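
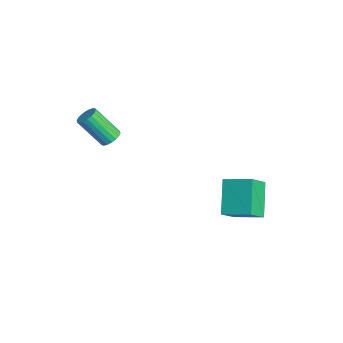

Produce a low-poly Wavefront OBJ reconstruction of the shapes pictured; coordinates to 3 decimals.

v -2.014 -0.681 0.032
v -1.53 -0.792 0.186
v -2.141 -1.669 1.482
v -2.626 -1.559 1.328
v -1.576 -0.594 0.298
v -2.187 -1.472 1.594
v -1.709 -0.414 0.357
v -2.32 -1.292 1.653
v -1.902 -0.287 0.352
v -2.513 -1.164 1.648
v -2.118 -0.238 0.284
v -2.729 -1.115 1.579
v -2.313 -0.277 0.165
v -2.924 -1.154 1.461
v -2.449 -0.396 0.021
v -3.06 -1.273 1.317
v -2.499 -0.571 -0.122
v -3.11 -1.448 1.174
v -2.453 -0.768 -0.234
v -3.064 -1.646 1.062
v -2.32 -0.948 -0.293
v -2.931 -1.826 1.003
v -2.127 -1.076 -0.288
v -2.738 -1.953 1.008
v -1.911 -1.125 -0.219
v -2.522 -2.002 1.076
v -1.716 -1.086 -0.101
v -2.327 -1.963 1.195
v -1.58 -0.967 0.043
v -2.191 -1.844 1.339
v 2.223 2.739 -2.608
v 1.009 3.274 -1.436
v 1.692 3.564 -3.535
v 0.478 4.099 -2.364
v 3.062 3.741 -2.196
v 1.848 4.276 -1.025
v 2.531 4.566 -3.124
v 1.317 5.101 -1.952
f 2 1 5
f 2 5 3
f 3 5 6
f 3 6 4
f 5 1 7
f 5 7 6
f 6 7 8
f 6 8 4
f 7 1 9
f 7 9 8
f 8 9 10
f 8 10 4
f 9 1 11
f 9 11 10
f 10 11 12
f 10 12 4
f 11 1 13
f 11 13 12
f 12 13 14
f 12 14 4
f 13 1 15
f 13 15 14
f 14 15 16
f 14 16 4
f 15 1 17
f 15 17 16
f 16 17 18
f 16 18 4
f 17 1 19
f 17 19 18
f 18 19 20
f 18 20 4
f 19 1 21
f 19 21 20
f 20 21 22
f 20 22 4
f 21 1 23
f 21 23 22
f 22 23 24
f 22 24 4
f 23 1 25
f 23 25 24
f 24 25 26
f 24 26 4
f 25 1 27
f 25 27 26
f 26 27 28
f 26 28 4
f 27 1 29
f 27 29 28
f 28 29 30
f 28 30 4
f 29 1 2
f 29 2 30
f 30 2 3
f 30 3 4
f 32 34 31
f 35 32 31
f 31 34 33
f 33 35 31
f 32 38 34
f 36 32 35
f 36 38 32
f 34 38 33
f 37 35 33
f 33 38 37
f 37 36 35
f 38 36 37



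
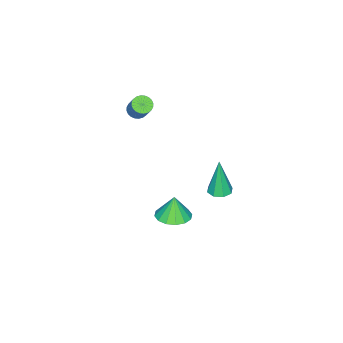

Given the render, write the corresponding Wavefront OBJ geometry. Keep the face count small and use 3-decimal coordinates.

v 2.355 -0.242 -4.265
v 3.203 -0.549 -4.139
v 2.145 -0.318 -3.035
v 3.236 -0.081 -4.104
v 3.034 0.345 -4.112
v 2.65 0.613 -4.161
v 2.187 0.652 -4.238
v 1.769 0.452 -4.322
v 1.508 0.065 -4.391
v 1.474 -0.403 -4.426
v 1.677 -0.828 -4.417
v 2.061 -1.097 -4.368
v 2.524 -1.136 -4.291
v 2.942 -0.935 -4.207
v 1.695 -2.686 2.179
v 2.185 -2.716 2.007
v 2.555 -2.164 2.97
v 2.065 -2.134 3.141
v 2.126 -2.539 1.928
v 2.496 -1.986 2.891
v 2.001 -2.384 1.887
v 2.372 -1.831 2.85
v 1.83 -2.275 1.891
v 2.201 -1.723 2.853
v 1.638 -2.229 1.938
v 2.009 -1.676 2.9
v 1.455 -2.252 2.022
v 1.826 -1.7 2.984
v 1.308 -2.342 2.13
v 1.679 -1.789 3.092
v 1.22 -2.484 2.245
v 1.591 -1.931 3.207
v 1.205 -2.656 2.35
v 1.575 -2.104 3.313
v 1.264 -2.834 2.429
v 1.634 -2.281 3.392
v 1.388 -2.989 2.47
v 1.759 -2.436 3.433
v 1.559 -3.097 2.467
v 1.93 -2.545 3.429
v 1.751 -3.144 2.42
v 2.122 -2.591 3.382
v 1.934 -3.12 2.336
v 2.305 -2.568 3.298
v 2.081 -3.031 2.228
v 2.452 -2.478 3.19
v 2.169 -2.889 2.113
v 2.54 -2.336 3.075
v 2.131 2.191 -1.078
v 2.536 2.641 -1.008
v 1.969 2.029 0.898
v 2.097 2.798 -1.031
v 1.678 2.599 -1.082
v 1.524 2.161 -1.13
v 1.725 1.74 -1.148
v 2.165 1.584 -1.125
v 2.584 1.783 -1.075
v 2.738 2.221 -1.026
f 2 1 4
f 2 4 3
f 4 1 5
f 4 5 3
f 5 1 6
f 5 6 3
f 6 1 7
f 6 7 3
f 7 1 8
f 7 8 3
f 8 1 9
f 8 9 3
f 9 1 10
f 9 10 3
f 10 1 11
f 10 11 3
f 11 1 12
f 11 12 3
f 12 1 13
f 12 13 3
f 13 1 14
f 13 14 3
f 14 1 2
f 14 2 3
f 16 15 19
f 16 19 17
f 17 19 20
f 17 20 18
f 19 15 21
f 19 21 20
f 20 21 22
f 20 22 18
f 21 15 23
f 21 23 22
f 22 23 24
f 22 24 18
f 23 15 25
f 23 25 24
f 24 25 26
f 24 26 18
f 25 15 27
f 25 27 26
f 26 27 28
f 26 28 18
f 27 15 29
f 27 29 28
f 28 29 30
f 28 30 18
f 29 15 31
f 29 31 30
f 30 31 32
f 30 32 18
f 31 15 33
f 31 33 32
f 32 33 34
f 32 34 18
f 33 15 35
f 33 35 34
f 34 35 36
f 34 36 18
f 35 15 37
f 35 37 36
f 36 37 38
f 36 38 18
f 37 15 39
f 37 39 38
f 38 39 40
f 38 40 18
f 39 15 41
f 39 41 40
f 40 41 42
f 40 42 18
f 41 15 43
f 41 43 42
f 42 43 44
f 42 44 18
f 43 15 45
f 43 45 44
f 44 45 46
f 44 46 18
f 45 15 47
f 45 47 46
f 46 47 48
f 46 48 18
f 47 15 16
f 47 16 48
f 48 16 17
f 48 17 18
f 50 49 52
f 50 52 51
f 52 49 53
f 52 53 51
f 53 49 54
f 53 54 51
f 54 49 55
f 54 55 51
f 55 49 56
f 55 56 51
f 56 49 57
f 56 57 51
f 57 49 58
f 57 58 51
f 58 49 50
f 58 50 51



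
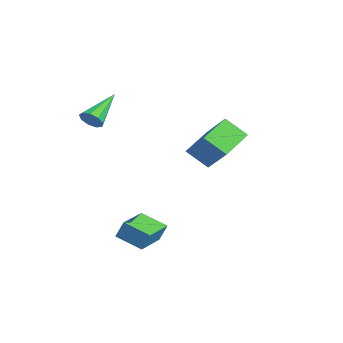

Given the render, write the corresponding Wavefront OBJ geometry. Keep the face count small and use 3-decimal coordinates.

v -1.864 -0.67 1.144
v -0.661 -0.313 2.306
v -2.759 0.503 1.709
v -1.556 0.86 2.871
v -1.344 0.1 0.369
v -0.141 0.457 1.531
v -2.239 1.273 0.934
v -1.036 1.63 2.096
v -2.166 -4.416 3.173
v -1.712 -4.251 3.435
v -3.134 -3.204 4.087
v -1.759 -4.051 3.12
v -1.996 -4.022 2.83
v -2.314 -4.178 2.7
v -2.562 -4.445 2.792
v -2.625 -4.699 3.063
v -2.474 -4.821 3.385
v -2.179 -4.753 3.608
v -1.878 -4.528 3.628
v 1.965 -4.593 -1.258
v 2.103 -4.312 -0.5
v 0.827 -3.584 -1.424
v 0.966 -3.303 -0.666
v 2.734 -3.797 -1.694
v 2.873 -3.516 -0.936
v 1.597 -2.788 -1.86
v 1.735 -2.507 -1.102
f 2 4 1
f 5 2 1
f 1 4 3
f 3 5 1
f 2 8 4
f 6 2 5
f 6 8 2
f 4 8 3
f 7 5 3
f 3 8 7
f 7 6 5
f 8 6 7
f 10 9 12
f 10 12 11
f 12 9 13
f 12 13 11
f 13 9 14
f 13 14 11
f 14 9 15
f 14 15 11
f 15 9 16
f 15 16 11
f 16 9 17
f 16 17 11
f 17 9 18
f 17 18 11
f 18 9 19
f 18 19 11
f 19 9 10
f 19 10 11
f 21 23 20
f 24 21 20
f 20 23 22
f 22 24 20
f 21 27 23
f 25 21 24
f 25 27 21
f 23 27 22
f 26 24 22
f 22 27 26
f 26 25 24
f 27 25 26



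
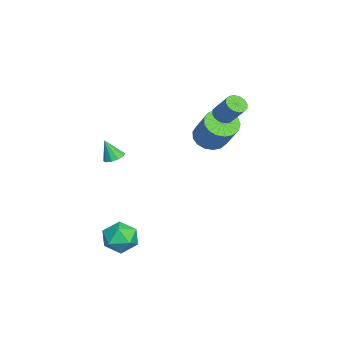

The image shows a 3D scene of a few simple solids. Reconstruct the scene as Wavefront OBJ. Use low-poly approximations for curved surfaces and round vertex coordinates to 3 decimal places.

v 1.864 -1.588 1.737
v 2.294 -1.941 1.616
v 1.776 -2.072 2.843
v 2.43 -1.648 1.756
v 2.35 -1.332 1.888
v 2.084 -1.113 1.963
v 1.734 -1.076 1.952
v 1.433 -1.234 1.858
v 1.297 -1.528 1.719
v 1.377 -1.844 1.587
v 1.643 -2.063 1.512
v 1.993 -2.1 1.523
v 2.765 -0.698 -2.915
v 3.512 -0.399 -2.304
v 3.688 -1.941 -3.436
v 4.435 -1.642 -2.825
v 3.587 -2.026 -2.435
v 3.016 -1.258 -2.113
v 4.184 -1.082 -3.627
v 3.613 -0.314 -3.305
v 4.388 -0.637 -2.745
v 4.02 -1.22 -2.008
v 3.18 -1.12 -3.732
v 2.812 -1.703 -2.995
v -1.728 3.5 3.008
v -1.179 3.364 2.781
v -0.542 4.064 3.906
v -1.092 4.2 4.132
v -1.254 3.642 2.651
v -0.618 4.342 3.776
v -1.457 3.881 2.617
v -0.82 4.582 3.741
v -1.733 4.019 2.687
v -1.096 4.719 3.812
v -2.007 4.017 2.843
v -1.37 4.717 3.968
v -2.207 3.877 3.044
v -1.57 4.577 4.168
v -2.278 3.636 3.234
v -1.641 4.336 4.359
v -2.202 3.358 3.364
v -1.566 4.058 4.489
v -2 3.118 3.399
v -1.363 3.819 4.523
v -1.724 2.981 3.328
v -1.087 3.681 4.453
v -1.45 2.983 3.172
v -0.813 3.683 4.297
v -1.25 3.123 2.972
v -0.613 3.823 4.096
v -2.691 2.825 0.915
v -2.207 3.399 0.333
v -1.044 4.049 1.943
v -1.529 3.475 2.525
v -2.552 3.657 0.478
v -1.389 4.307 2.088
v -2.929 3.725 0.723
v -1.766 4.375 2.333
v -3.251 3.586 1.012
v -2.088 4.236 2.622
v -3.446 3.273 1.278
v -2.283 3.924 2.889
v -3.467 2.858 1.462
v -2.305 3.508 3.072
v -3.311 2.435 1.52
v -2.148 3.085 3.13
v -3.013 2.101 1.439
v -1.85 2.751 3.05
v -2.641 1.933 1.239
v -1.478 2.583 2.849
v -2.281 1.97 0.964
v -1.118 2.62 2.574
v -2.015 2.202 0.678
v -0.852 2.852 2.288
v -1.903 2.577 0.446
v -0.74 3.227 2.056
v -1.973 3.009 0.322
v -0.81 3.659 1.932
f 2 1 4
f 2 4 3
f 4 1 5
f 4 5 3
f 5 1 6
f 5 6 3
f 6 1 7
f 6 7 3
f 7 1 8
f 7 8 3
f 8 1 9
f 8 9 3
f 9 1 10
f 9 10 3
f 10 1 11
f 10 11 3
f 11 1 12
f 11 12 3
f 12 1 2
f 12 2 3
f 13 24 18
f 13 18 14
f 13 14 20
f 13 20 23
f 13 23 24
f 14 18 22
f 18 24 17
f 24 23 15
f 23 20 19
f 20 14 21
f 16 22 17
f 16 17 15
f 16 15 19
f 16 19 21
f 16 21 22
f 17 22 18
f 15 17 24
f 19 15 23
f 21 19 20
f 22 21 14
f 26 25 29
f 26 29 27
f 27 29 30
f 27 30 28
f 29 25 31
f 29 31 30
f 30 31 32
f 30 32 28
f 31 25 33
f 31 33 32
f 32 33 34
f 32 34 28
f 33 25 35
f 33 35 34
f 34 35 36
f 34 36 28
f 35 25 37
f 35 37 36
f 36 37 38
f 36 38 28
f 37 25 39
f 37 39 38
f 38 39 40
f 38 40 28
f 39 25 41
f 39 41 40
f 40 41 42
f 40 42 28
f 41 25 43
f 41 43 42
f 42 43 44
f 42 44 28
f 43 25 45
f 43 45 44
f 44 45 46
f 44 46 28
f 45 25 47
f 45 47 46
f 46 47 48
f 46 48 28
f 47 25 49
f 47 49 48
f 48 49 50
f 48 50 28
f 49 25 26
f 49 26 50
f 50 26 27
f 50 27 28
f 52 51 55
f 52 55 53
f 53 55 56
f 53 56 54
f 55 51 57
f 55 57 56
f 56 57 58
f 56 58 54
f 57 51 59
f 57 59 58
f 58 59 60
f 58 60 54
f 59 51 61
f 59 61 60
f 60 61 62
f 60 62 54
f 61 51 63
f 61 63 62
f 62 63 64
f 62 64 54
f 63 51 65
f 63 65 64
f 64 65 66
f 64 66 54
f 65 51 67
f 65 67 66
f 66 67 68
f 66 68 54
f 67 51 69
f 67 69 68
f 68 69 70
f 68 70 54
f 69 51 71
f 69 71 70
f 70 71 72
f 70 72 54
f 71 51 73
f 71 73 72
f 72 73 74
f 72 74 54
f 73 51 75
f 73 75 74
f 74 75 76
f 74 76 54
f 75 51 77
f 75 77 76
f 76 77 78
f 76 78 54
f 77 51 52
f 77 52 78
f 78 52 53
f 78 53 54



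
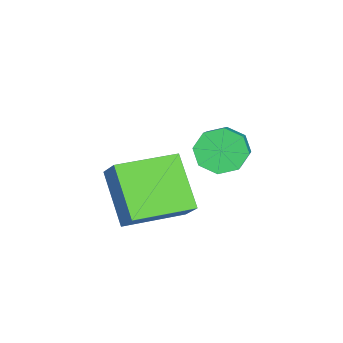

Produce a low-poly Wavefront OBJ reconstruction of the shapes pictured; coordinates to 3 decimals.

v -0.61 -1.437 1.924
v -0.263 -2.029 1.475
v 1.497 -1.856 2.607
v 1.15 -1.263 3.056
v -0.165 -1.457 1.235
v 1.595 -1.284 2.368
v -0.328 -0.874 1.399
v 1.432 -0.7 2.531
v -0.656 -0.62 1.87
v 1.104 -0.446 3.002
v -0.957 -0.844 2.373
v 0.803 -0.671 3.505
v -1.055 -1.416 2.612
v 0.705 -1.243 3.745
v -0.892 -2 2.449
v 0.868 -1.826 3.581
v -0.564 -2.254 1.978
v 1.196 -2.08 3.11
v -1.977 -3.387 0.223
v -1.295 -2.913 1.076
v -0.682 -2.592 -1.255
v -0 -2.118 -0.403
v -0.82 -5.162 0.283
v -0.138 -4.688 1.135
v 0.475 -4.367 -1.196
v 1.157 -3.893 -0.343
f 2 1 5
f 2 5 3
f 3 5 6
f 3 6 4
f 5 1 7
f 5 7 6
f 6 7 8
f 6 8 4
f 7 1 9
f 7 9 8
f 8 9 10
f 8 10 4
f 9 1 11
f 9 11 10
f 10 11 12
f 10 12 4
f 11 1 13
f 11 13 12
f 12 13 14
f 12 14 4
f 13 1 15
f 13 15 14
f 14 15 16
f 14 16 4
f 15 1 17
f 15 17 16
f 16 17 18
f 16 18 4
f 17 1 2
f 17 2 18
f 18 2 3
f 18 3 4
f 20 22 19
f 23 20 19
f 19 22 21
f 21 23 19
f 20 26 22
f 24 20 23
f 24 26 20
f 22 26 21
f 25 23 21
f 21 26 25
f 25 24 23
f 26 24 25



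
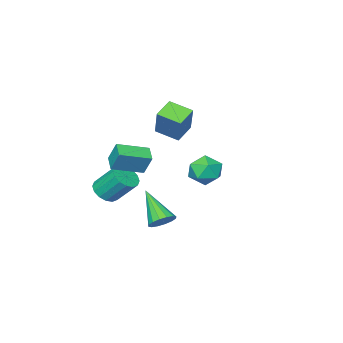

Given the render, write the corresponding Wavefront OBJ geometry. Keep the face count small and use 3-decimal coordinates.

v -0.922 -3.022 -1.76
v -1.013 -2.47 -0.609
v -0.422 -2.205 -2.112
v -0.513 -1.653 -0.961
v 0.633 -3.767 -1.279
v 0.542 -3.215 -0.128
v 1.133 -2.95 -1.631
v 1.042 -2.398 -0.48
v 1.421 1.377 -3.66
v 1.902 1.73 -3.206
v 1.159 -0.197 -2.16
v 1.553 1.875 -3.115
v 1.169 1.886 -3.17
v 0.852 1.76 -3.357
v 0.688 1.532 -3.625
v 0.72 1.263 -3.902
v 0.94 1.023 -4.115
v 1.289 0.879 -4.205
v 1.673 0.868 -4.15
v 1.99 0.993 -3.963
v 2.154 1.221 -3.696
v 2.121 1.491 -3.418
v 0.451 -4.236 -3.872
v 0.934 -3.636 -4.208
v 0.471 -2.524 -2.884
v -0.011 -3.124 -2.548
v 0.543 -3.581 -4.39
v 0.08 -2.469 -3.066
v 0.128 -3.702 -4.434
v -0.335 -2.59 -3.11
v -0.201 -3.966 -4.327
v -0.664 -2.854 -3.003
v -0.355 -4.302 -4.098
v -0.818 -3.19 -2.774
v -0.292 -4.621 -3.809
v -0.755 -3.509 -2.485
v -0.031 -4.836 -3.536
v -0.494 -3.724 -2.212
v 0.36 -4.891 -3.354
v -0.103 -3.779 -2.03
v 0.775 -4.77 -3.31
v 0.312 -3.658 -1.986
v 1.104 -4.506 -3.417
v 0.641 -3.394 -2.093
v 1.258 -4.17 -3.646
v 0.795 -3.058 -2.322
v 1.195 -3.851 -3.935
v 0.732 -2.739 -2.611
v -0.955 2.933 -0.702
v -0.241 3.534 -0.408
v -0.239 1.726 0.028
v 0.475 2.327 0.322
v -0.424 2.416 0.696
v -0.867 3.162 0.245
v 0.387 2.098 -0.625
v -0.056 2.844 -1.076
v 0.588 3.018 -0.361
v 0.086 3.214 0.456
v -0.566 2.046 -0.836
v -1.068 2.242 -0.019
v -2.998 -4.36 -0.578
v -4.109 -4.662 -0.043
v -3.541 -3.12 -1.007
v -4.653 -3.422 -0.473
v -2.427 -3.538 1.073
v -3.539 -3.84 1.607
v -2.971 -2.298 0.643
v -4.082 -2.6 1.178
f 2 4 1
f 5 2 1
f 1 4 3
f 3 5 1
f 2 8 4
f 6 2 5
f 6 8 2
f 4 8 3
f 7 5 3
f 3 8 7
f 7 6 5
f 8 6 7
f 10 9 12
f 10 12 11
f 12 9 13
f 12 13 11
f 13 9 14
f 13 14 11
f 14 9 15
f 14 15 11
f 15 9 16
f 15 16 11
f 16 9 17
f 16 17 11
f 17 9 18
f 17 18 11
f 18 9 19
f 18 19 11
f 19 9 20
f 19 20 11
f 20 9 21
f 20 21 11
f 21 9 22
f 21 22 11
f 22 9 10
f 22 10 11
f 24 23 27
f 24 27 25
f 25 27 28
f 25 28 26
f 27 23 29
f 27 29 28
f 28 29 30
f 28 30 26
f 29 23 31
f 29 31 30
f 30 31 32
f 30 32 26
f 31 23 33
f 31 33 32
f 32 33 34
f 32 34 26
f 33 23 35
f 33 35 34
f 34 35 36
f 34 36 26
f 35 23 37
f 35 37 36
f 36 37 38
f 36 38 26
f 37 23 39
f 37 39 38
f 38 39 40
f 38 40 26
f 39 23 41
f 39 41 40
f 40 41 42
f 40 42 26
f 41 23 43
f 41 43 42
f 42 43 44
f 42 44 26
f 43 23 45
f 43 45 44
f 44 45 46
f 44 46 26
f 45 23 47
f 45 47 46
f 46 47 48
f 46 48 26
f 47 23 24
f 47 24 48
f 48 24 25
f 48 25 26
f 49 60 54
f 49 54 50
f 49 50 56
f 49 56 59
f 49 59 60
f 50 54 58
f 54 60 53
f 60 59 51
f 59 56 55
f 56 50 57
f 52 58 53
f 52 53 51
f 52 51 55
f 52 55 57
f 52 57 58
f 53 58 54
f 51 53 60
f 55 51 59
f 57 55 56
f 58 57 50
f 62 64 61
f 65 62 61
f 61 64 63
f 63 65 61
f 62 68 64
f 66 62 65
f 66 68 62
f 64 68 63
f 67 65 63
f 63 68 67
f 67 66 65
f 68 66 67



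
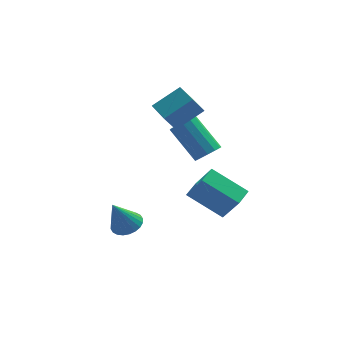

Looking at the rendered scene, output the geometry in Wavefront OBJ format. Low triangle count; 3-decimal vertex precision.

v 1.771 0.412 3.932
v 3.002 0.83 4.812
v 1.305 1.732 3.959
v 2.536 2.149 4.84
v 2.284 0.611 3.12
v 3.515 1.028 4.001
v 1.818 1.93 3.148
v 3.049 2.348 4.028
v 0.076 -2.279 -0.798
v 0.619 -2.759 -0.711
v -0.516 -2.681 0.678
v 0.735 -2.523 -0.6
v 0.75 -2.25 -0.52
v 0.663 -1.982 -0.482
v 0.486 -1.759 -0.492
v 0.247 -1.615 -0.549
v -0.018 -1.572 -0.643
v -0.269 -1.637 -0.762
v -0.468 -1.8 -0.885
v -0.583 -2.035 -0.996
v -0.598 -2.308 -1.076
v -0.511 -2.577 -1.114
v -0.334 -2.8 -1.104
v -0.095 -2.944 -1.047
v 0.17 -2.986 -0.953
v 0.421 -2.921 -0.834
v 2.487 -3.401 1.671
v 3.096 -3.977 2.915
v 2.927 -2.607 1.823
v 3.536 -3.183 3.067
v 3.944 -4.017 0.673
v 4.553 -4.593 1.917
v 4.384 -3.223 0.825
v 4.993 -3.799 2.069
v 3.682 0.854 1.386
v 3.938 0.449 1.868
v 2.895 1.44 3.256
v 2.638 1.846 2.774
v 4.179 0.745 1.837
v 3.135 1.737 3.225
v 4.262 1.076 1.663
v 3.218 2.068 3.051
v 4.16 1.337 1.401
v 3.117 2.329 2.789
v 3.907 1.444 1.134
v 2.864 2.436 2.522
v 3.582 1.364 0.947
v 2.539 2.356 2.335
v 3.289 1.122 0.899
v 2.246 2.114 2.288
v 3.121 0.795 1.006
v 2.077 1.787 2.395
v 3.13 0.487 1.234
v 2.087 1.478 2.622
v 3.315 0.295 1.509
v 2.271 1.287 2.898
v 3.616 0.281 1.746
v 2.572 1.273 3.134
f 2 4 1
f 5 2 1
f 1 4 3
f 3 5 1
f 2 8 4
f 6 2 5
f 6 8 2
f 4 8 3
f 7 5 3
f 3 8 7
f 7 6 5
f 8 6 7
f 10 9 12
f 10 12 11
f 12 9 13
f 12 13 11
f 13 9 14
f 13 14 11
f 14 9 15
f 14 15 11
f 15 9 16
f 15 16 11
f 16 9 17
f 16 17 11
f 17 9 18
f 17 18 11
f 18 9 19
f 18 19 11
f 19 9 20
f 19 20 11
f 20 9 21
f 20 21 11
f 21 9 22
f 21 22 11
f 22 9 23
f 22 23 11
f 23 9 24
f 23 24 11
f 24 9 25
f 24 25 11
f 25 9 26
f 25 26 11
f 26 9 10
f 26 10 11
f 28 30 27
f 31 28 27
f 27 30 29
f 29 31 27
f 28 34 30
f 32 28 31
f 32 34 28
f 30 34 29
f 33 31 29
f 29 34 33
f 33 32 31
f 34 32 33
f 36 35 39
f 36 39 37
f 37 39 40
f 37 40 38
f 39 35 41
f 39 41 40
f 40 41 42
f 40 42 38
f 41 35 43
f 41 43 42
f 42 43 44
f 42 44 38
f 43 35 45
f 43 45 44
f 44 45 46
f 44 46 38
f 45 35 47
f 45 47 46
f 46 47 48
f 46 48 38
f 47 35 49
f 47 49 48
f 48 49 50
f 48 50 38
f 49 35 51
f 49 51 50
f 50 51 52
f 50 52 38
f 51 35 53
f 51 53 52
f 52 53 54
f 52 54 38
f 53 35 55
f 53 55 54
f 54 55 56
f 54 56 38
f 55 35 57
f 55 57 56
f 56 57 58
f 56 58 38
f 57 35 36
f 57 36 58
f 58 36 37
f 58 37 38



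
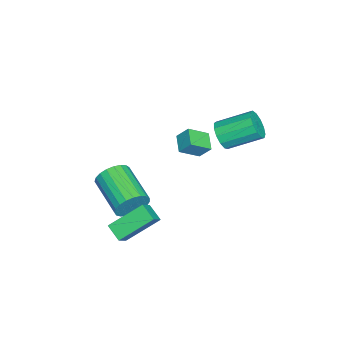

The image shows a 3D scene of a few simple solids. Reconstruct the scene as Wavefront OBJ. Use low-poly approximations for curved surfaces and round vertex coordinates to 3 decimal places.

v 0.85 -2.017 -2.558
v 1.276 -2.178 -1.794
v -0.304 -3.525 -1.197
v -0.73 -3.363 -1.962
v 1.064 -1.889 -1.704
v -0.516 -3.235 -1.107
v 0.814 -1.622 -1.762
v -0.766 -2.968 -1.165
v 0.571 -1.423 -1.957
v -1.009 -2.769 -1.36
v 0.376 -1.327 -2.257
v -1.204 -2.673 -1.66
v 0.263 -1.35 -2.608
v -1.317 -2.696 -2.011
v 0.251 -1.488 -2.951
v -1.329 -2.835 -2.354
v 0.343 -1.718 -3.226
v -1.237 -3.065 -2.629
v 0.523 -2 -3.386
v -1.057 -3.346 -2.789
v 0.759 -2.284 -3.402
v -0.821 -3.631 -2.806
v 1.011 -2.522 -3.273
v -0.569 -3.869 -2.676
v 1.235 -2.673 -3.02
v -0.345 -4.02 -2.423
v 1.392 -2.71 -2.687
v -0.188 -4.057 -2.09
v 1.456 -2.628 -2.332
v -0.124 -3.974 -1.735
v 1.415 -2.44 -2.016
v -0.165 -3.786 -1.419
v -1.614 1.543 1.152
v -0.977 1.443 1.609
v -1.309 3.036 2.424
v -1.946 3.137 1.968
v -0.838 1.658 1.245
v -1.17 3.251 2.06
v -0.945 1.837 0.852
v -1.277 3.43 1.667
v -1.264 1.923 0.554
v -1.596 3.516 1.369
v -1.695 1.888 0.446
v -2.027 3.481 1.261
v -2.1 1.744 0.563
v -2.432 3.337 1.378
v -2.35 1.536 0.866
v -2.682 3.129 1.681
v -2.367 1.331 1.261
v -2.699 2.924 2.076
v -2.145 1.193 1.621
v -2.477 2.786 2.436
v -1.754 1.166 1.832
v -2.086 2.759 2.647
v -1.319 1.259 1.828
v -1.651 2.853 2.643
v 2.527 -1.897 -3.499
v 1.983 -2.53 -3.066
v 1.79 -0.478 -2.349
v 1.246 -1.111 -1.916
v 3.194 -2.049 -2.884
v 2.65 -2.682 -2.451
v 2.457 -0.63 -1.734
v 1.913 -1.263 -1.301
v -3.962 -0.089 -1.527
v -3.891 0.485 -0.825
v -3.071 0.231 -1.879
v -3 0.806 -1.177
v -3.4 -0.946 -0.883
v -3.329 -0.371 -0.181
v -2.509 -0.625 -1.235
v -2.438 -0.051 -0.533
f 2 1 5
f 2 5 3
f 3 5 6
f 3 6 4
f 5 1 7
f 5 7 6
f 6 7 8
f 6 8 4
f 7 1 9
f 7 9 8
f 8 9 10
f 8 10 4
f 9 1 11
f 9 11 10
f 10 11 12
f 10 12 4
f 11 1 13
f 11 13 12
f 12 13 14
f 12 14 4
f 13 1 15
f 13 15 14
f 14 15 16
f 14 16 4
f 15 1 17
f 15 17 16
f 16 17 18
f 16 18 4
f 17 1 19
f 17 19 18
f 18 19 20
f 18 20 4
f 19 1 21
f 19 21 20
f 20 21 22
f 20 22 4
f 21 1 23
f 21 23 22
f 22 23 24
f 22 24 4
f 23 1 25
f 23 25 24
f 24 25 26
f 24 26 4
f 25 1 27
f 25 27 26
f 26 27 28
f 26 28 4
f 27 1 29
f 27 29 28
f 28 29 30
f 28 30 4
f 29 1 31
f 29 31 30
f 30 31 32
f 30 32 4
f 31 1 2
f 31 2 32
f 32 2 3
f 32 3 4
f 34 33 37
f 34 37 35
f 35 37 38
f 35 38 36
f 37 33 39
f 37 39 38
f 38 39 40
f 38 40 36
f 39 33 41
f 39 41 40
f 40 41 42
f 40 42 36
f 41 33 43
f 41 43 42
f 42 43 44
f 42 44 36
f 43 33 45
f 43 45 44
f 44 45 46
f 44 46 36
f 45 33 47
f 45 47 46
f 46 47 48
f 46 48 36
f 47 33 49
f 47 49 48
f 48 49 50
f 48 50 36
f 49 33 51
f 49 51 50
f 50 51 52
f 50 52 36
f 51 33 53
f 51 53 52
f 52 53 54
f 52 54 36
f 53 33 55
f 53 55 54
f 54 55 56
f 54 56 36
f 55 33 34
f 55 34 56
f 56 34 35
f 56 35 36
f 58 60 57
f 61 58 57
f 57 60 59
f 59 61 57
f 58 64 60
f 62 58 61
f 62 64 58
f 60 64 59
f 63 61 59
f 59 64 63
f 63 62 61
f 64 62 63
f 66 68 65
f 69 66 65
f 65 68 67
f 67 69 65
f 66 72 68
f 70 66 69
f 70 72 66
f 68 72 67
f 71 69 67
f 67 72 71
f 71 70 69
f 72 70 71



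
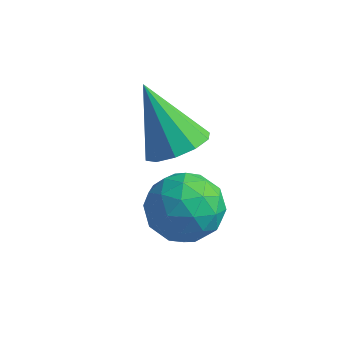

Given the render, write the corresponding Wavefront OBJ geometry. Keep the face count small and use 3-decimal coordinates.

v -2.937 -0.707 1.511
v -2.2 -0.4 1.542
v -2.44 -1.9 1.518
v -1.703 -1.593 1.549
v -2.191 -1.525 2.178
v -2.498 -0.787 2.174
v -2.142 -1.513 0.886
v -2.449 -0.775 0.882
v -1.708 -0.898 1.156
v -1.739 -0.905 1.954
v -2.901 -1.395 1.106
v -2.932 -1.402 1.904
v -2.612 -0.448 1.525
v -2.028 -1.852 1.535
v -2.315 -1.811 1.904
v -1.881 -1.631 1.923
v -2.788 -0.676 1.897
v -2.354 -0.496 1.915
v -2.349 -1.157 2.289
v -2.286 -1.804 1.145
v -1.852 -1.624 1.163
v -2.759 -0.669 1.137
v -2.325 -0.489 1.156
v -2.291 -1.143 0.771
v -1.89 -0.561 1.317
v -1.598 -1.262 1.322
v -1.856 -1.215 0.932
v -2.036 -0.781 0.929
v -1.908 -0.565 1.786
v -1.616 -1.267 1.791
v -1.903 -1.226 2.161
v -2.083 -0.793 2.158
v -1.619 -0.858 1.56
v -3.024 -1.033 1.269
v -2.732 -1.735 1.274
v -2.557 -1.507 0.902
v -2.737 -1.074 0.899
v -3.042 -1.038 1.738
v -2.75 -1.739 1.743
v -2.604 -1.519 2.131
v -2.784 -1.085 2.128
v -3.021 -1.442 1.5
v -3.399 0.539 1.35
v -2.887 0.302 1.747
v -4.301 0.801 2.67
v -2.833 0.723 1.7
v -2.996 1.073 1.52
v -3.312 1.22 1.275
v -3.662 1.107 1.058
v -3.911 0.777 0.953
v -3.964 0.356 1
v -3.802 0.006 1.18
v -3.485 -0.141 1.426
v -3.136 -0.028 1.642
f 1 38 17
f 38 12 41
f 17 41 6
f 38 41 17
f 1 17 13
f 17 6 18
f 13 18 2
f 17 18 13
f 1 13 22
f 13 2 23
f 22 23 8
f 13 23 22
f 1 22 34
f 22 8 37
f 34 37 11
f 22 37 34
f 1 34 38
f 34 11 42
f 38 42 12
f 34 42 38
f 2 18 29
f 18 6 32
f 29 32 10
f 18 32 29
f 6 41 19
f 41 12 40
f 19 40 5
f 41 40 19
f 12 42 39
f 42 11 35
f 39 35 3
f 42 35 39
f 11 37 36
f 37 8 24
f 36 24 7
f 37 24 36
f 8 23 28
f 23 2 25
f 28 25 9
f 23 25 28
f 4 30 16
f 30 10 31
f 16 31 5
f 30 31 16
f 4 16 14
f 16 5 15
f 14 15 3
f 16 15 14
f 4 14 21
f 14 3 20
f 21 20 7
f 14 20 21
f 4 21 26
f 21 7 27
f 26 27 9
f 21 27 26
f 4 26 30
f 26 9 33
f 30 33 10
f 26 33 30
f 5 31 19
f 31 10 32
f 19 32 6
f 31 32 19
f 3 15 39
f 15 5 40
f 39 40 12
f 15 40 39
f 7 20 36
f 20 3 35
f 36 35 11
f 20 35 36
f 9 27 28
f 27 7 24
f 28 24 8
f 27 24 28
f 10 33 29
f 33 9 25
f 29 25 2
f 33 25 29
f 44 43 46
f 44 46 45
f 46 43 47
f 46 47 45
f 47 43 48
f 47 48 45
f 48 43 49
f 48 49 45
f 49 43 50
f 49 50 45
f 50 43 51
f 50 51 45
f 51 43 52
f 51 52 45
f 52 43 53
f 52 53 45
f 53 43 54
f 53 54 45
f 54 43 44
f 54 44 45



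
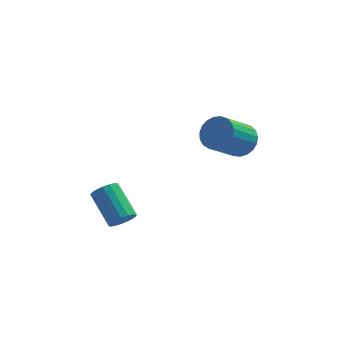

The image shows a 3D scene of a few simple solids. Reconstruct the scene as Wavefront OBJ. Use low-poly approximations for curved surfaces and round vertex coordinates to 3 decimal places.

v -3.6 -2.073 -1.84
v -3.202 -1.649 -2.054
v -3.961 -0.442 -1.074
v -4.36 -0.867 -0.86
v -3.429 -1.636 -2.245
v -4.188 -0.43 -1.265
v -3.694 -1.724 -2.343
v -4.454 -0.517 -1.363
v -3.939 -1.891 -2.326
v -4.698 -0.685 -1.347
v -4.106 -2.101 -2.198
v -4.865 -0.894 -1.218
v -4.157 -2.304 -1.988
v -4.916 -1.097 -1.008
v -4.08 -2.454 -1.743
v -4.84 -1.247 -0.764
v -3.894 -2.517 -1.521
v -4.653 -1.31 -0.541
v -3.64 -2.478 -1.372
v -4.4 -1.272 -0.392
v -3.377 -2.347 -1.33
v -4.137 -1.14 -0.35
v -3.166 -2.153 -1.405
v -3.925 -0.946 -0.425
v -3.053 -1.941 -1.579
v -3.813 -0.734 -0.6
v -3.067 -1.759 -1.814
v -3.826 -0.552 -0.834
v 1.248 3.22 -0.795
v 1.742 2.513 -0.91
v 0.686 1.593 0.22
v 0.192 2.3 0.335
v 1.904 2.673 -0.628
v 0.848 1.753 0.502
v 1.952 2.928 -0.376
v 0.896 2.007 0.754
v 1.878 3.233 -0.196
v 0.822 2.312 0.934
v 1.696 3.536 -0.119
v 0.64 2.615 1.011
v 1.436 3.784 -0.16
v 0.38 2.863 0.97
v 1.144 3.935 -0.31
v 0.088 3.014 0.82
v 0.869 3.962 -0.544
v -0.187 3.042 0.586
v 0.66 3.861 -0.822
v -0.396 2.941 0.308
v 0.553 3.65 -1.095
v -0.503 2.729 0.035
v 0.566 3.364 -1.316
v -0.49 2.443 -0.186
v 0.697 3.053 -1.447
v -0.359 2.132 -0.317
v 0.923 2.771 -1.465
v -0.133 1.85 -0.335
v 1.205 2.567 -1.368
v 0.149 1.646 -0.238
v 1.495 2.476 -1.171
v 0.439 1.555 -0.041
f 2 1 5
f 2 5 3
f 3 5 6
f 3 6 4
f 5 1 7
f 5 7 6
f 6 7 8
f 6 8 4
f 7 1 9
f 7 9 8
f 8 9 10
f 8 10 4
f 9 1 11
f 9 11 10
f 10 11 12
f 10 12 4
f 11 1 13
f 11 13 12
f 12 13 14
f 12 14 4
f 13 1 15
f 13 15 14
f 14 15 16
f 14 16 4
f 15 1 17
f 15 17 16
f 16 17 18
f 16 18 4
f 17 1 19
f 17 19 18
f 18 19 20
f 18 20 4
f 19 1 21
f 19 21 20
f 20 21 22
f 20 22 4
f 21 1 23
f 21 23 22
f 22 23 24
f 22 24 4
f 23 1 25
f 23 25 24
f 24 25 26
f 24 26 4
f 25 1 27
f 25 27 26
f 26 27 28
f 26 28 4
f 27 1 2
f 27 2 28
f 28 2 3
f 28 3 4
f 30 29 33
f 30 33 31
f 31 33 34
f 31 34 32
f 33 29 35
f 33 35 34
f 34 35 36
f 34 36 32
f 35 29 37
f 35 37 36
f 36 37 38
f 36 38 32
f 37 29 39
f 37 39 38
f 38 39 40
f 38 40 32
f 39 29 41
f 39 41 40
f 40 41 42
f 40 42 32
f 41 29 43
f 41 43 42
f 42 43 44
f 42 44 32
f 43 29 45
f 43 45 44
f 44 45 46
f 44 46 32
f 45 29 47
f 45 47 46
f 46 47 48
f 46 48 32
f 47 29 49
f 47 49 48
f 48 49 50
f 48 50 32
f 49 29 51
f 49 51 50
f 50 51 52
f 50 52 32
f 51 29 53
f 51 53 52
f 52 53 54
f 52 54 32
f 53 29 55
f 53 55 54
f 54 55 56
f 54 56 32
f 55 29 57
f 55 57 56
f 56 57 58
f 56 58 32
f 57 29 59
f 57 59 58
f 58 59 60
f 58 60 32
f 59 29 30
f 59 30 60
f 60 30 31
f 60 31 32



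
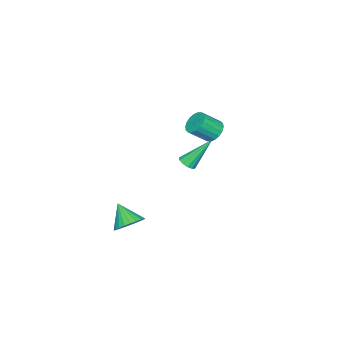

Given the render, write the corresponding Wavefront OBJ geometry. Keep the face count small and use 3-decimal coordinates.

v 0.024 4.254 1.482
v 0.46 4.163 1.022
v 1.132 3.556 1.779
v 0.696 3.646 2.238
v 0.545 4.407 1.143
v 1.217 3.8 1.899
v 0.526 4.621 1.33
v 1.198 4.013 2.087
v 0.408 4.761 1.548
v 1.08 4.154 2.305
v 0.214 4.801 1.753
v 0.886 4.194 2.509
v -0.018 4.733 1.903
v 0.654 4.126 2.66
v -0.241 4.57 1.971
v 0.431 3.963 2.728
v -0.412 4.344 1.941
v 0.26 3.737 2.698
v -0.497 4.1 1.821
v 0.175 3.493 2.577
v -0.478 3.887 1.633
v 0.194 3.279 2.39
v -0.36 3.746 1.415
v 0.312 3.139 2.172
v -0.166 3.706 1.211
v 0.506 3.099 1.967
v 0.066 3.774 1.06
v 0.738 3.167 1.817
v 0.289 3.937 0.992
v 0.961 3.33 1.749
v -1.333 2.001 -2.239
v -0.986 1.792 -1.946
v -2.067 2.919 -0.721
v -0.876 2.034 -2.038
v -0.911 2.266 -2.195
v -1.08 2.414 -2.366
v -1.329 2.43 -2.496
v -1.579 2.311 -2.545
v -1.751 2.093 -2.497
v -1.791 1.846 -2.367
v -1.685 1.649 -2.196
v -1.467 1.563 -2.039
v -1.207 1.617 -1.946
v 2.678 1.343 -4.449
v 3.156 1.72 -3.93
v 2.342 0.477 -3.511
v 2.887 1.872 -3.886
v 2.586 1.943 -3.928
v 2.299 1.923 -4.05
v 2.07 1.815 -4.232
v 1.933 1.634 -4.447
v 1.91 1.41 -4.663
v 2.004 1.175 -4.846
v 2.2 0.966 -4.968
v 2.469 0.814 -5.012
v 2.77 0.742 -4.97
v 3.057 0.762 -4.849
v 3.286 0.871 -4.666
v 3.423 1.051 -4.451
v 3.446 1.276 -4.236
v 3.352 1.51 -4.053
f 2 1 5
f 2 5 3
f 3 5 6
f 3 6 4
f 5 1 7
f 5 7 6
f 6 7 8
f 6 8 4
f 7 1 9
f 7 9 8
f 8 9 10
f 8 10 4
f 9 1 11
f 9 11 10
f 10 11 12
f 10 12 4
f 11 1 13
f 11 13 12
f 12 13 14
f 12 14 4
f 13 1 15
f 13 15 14
f 14 15 16
f 14 16 4
f 15 1 17
f 15 17 16
f 16 17 18
f 16 18 4
f 17 1 19
f 17 19 18
f 18 19 20
f 18 20 4
f 19 1 21
f 19 21 20
f 20 21 22
f 20 22 4
f 21 1 23
f 21 23 22
f 22 23 24
f 22 24 4
f 23 1 25
f 23 25 24
f 24 25 26
f 24 26 4
f 25 1 27
f 25 27 26
f 26 27 28
f 26 28 4
f 27 1 29
f 27 29 28
f 28 29 30
f 28 30 4
f 29 1 2
f 29 2 30
f 30 2 3
f 30 3 4
f 32 31 34
f 32 34 33
f 34 31 35
f 34 35 33
f 35 31 36
f 35 36 33
f 36 31 37
f 36 37 33
f 37 31 38
f 37 38 33
f 38 31 39
f 38 39 33
f 39 31 40
f 39 40 33
f 40 31 41
f 40 41 33
f 41 31 42
f 41 42 33
f 42 31 43
f 42 43 33
f 43 31 32
f 43 32 33
f 45 44 47
f 45 47 46
f 47 44 48
f 47 48 46
f 48 44 49
f 48 49 46
f 49 44 50
f 49 50 46
f 50 44 51
f 50 51 46
f 51 44 52
f 51 52 46
f 52 44 53
f 52 53 46
f 53 44 54
f 53 54 46
f 54 44 55
f 54 55 46
f 55 44 56
f 55 56 46
f 56 44 57
f 56 57 46
f 57 44 58
f 57 58 46
f 58 44 59
f 58 59 46
f 59 44 60
f 59 60 46
f 60 44 61
f 60 61 46
f 61 44 45
f 61 45 46



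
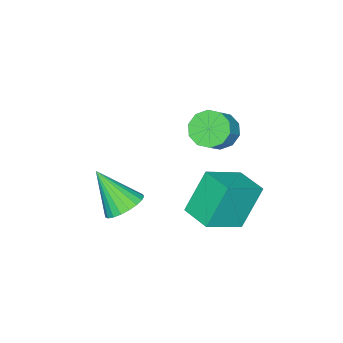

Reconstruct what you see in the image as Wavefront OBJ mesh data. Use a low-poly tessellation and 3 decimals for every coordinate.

v 0.345 3.341 -1.181
v -0.7 3.649 0.684
v 0.801 4.717 -1.152
v -0.243 5.025 0.713
v 2.043 2.755 -0.133
v 0.999 3.063 1.732
v 2.5 4.131 -0.104
v 1.455 4.439 1.761
v -0.113 2.938 3.484
v 0.505 2.802 2.845
v 1.412 2.926 3.696
v 0.793 3.062 4.336
v 0.404 3.349 2.873
v 1.311 3.472 3.725
v 0.105 3.738 3.135
v 1.012 3.862 3.986
v -0.277 3.822 3.53
v 0.63 3.946 4.381
v -0.597 3.568 3.908
v 0.31 3.692 4.759
v -0.732 3.074 4.124
v 0.175 3.198 4.975
v -0.631 2.528 4.095
v 0.276 2.651 4.947
v -0.332 2.138 3.834
v 0.575 2.262 4.685
v 0.05 2.054 3.439
v 0.957 2.178 4.29
v 0.37 2.308 3.061
v 1.277 2.432 3.912
v 2.369 0.005 -1.166
v 3.162 0.42 -0.847
v 2.431 -1.385 0.486
v 2.881 0.627 -0.662
v 2.511 0.726 -0.564
v 2.117 0.701 -0.571
v 1.766 0.556 -0.68
v 1.52 0.315 -0.874
v 1.421 0.021 -1.118
v 1.485 -0.276 -1.37
v 1.703 -0.525 -1.587
v 2.035 -0.681 -1.731
v 2.426 -0.719 -1.778
v 2.806 -0.632 -1.719
v 3.111 -0.435 -1.564
v 3.288 -0.161 -1.34
v 3.306 0.141 -1.086
f 2 4 1
f 5 2 1
f 1 4 3
f 3 5 1
f 2 8 4
f 6 2 5
f 6 8 2
f 4 8 3
f 7 5 3
f 3 8 7
f 7 6 5
f 8 6 7
f 10 9 13
f 10 13 11
f 11 13 14
f 11 14 12
f 13 9 15
f 13 15 14
f 14 15 16
f 14 16 12
f 15 9 17
f 15 17 16
f 16 17 18
f 16 18 12
f 17 9 19
f 17 19 18
f 18 19 20
f 18 20 12
f 19 9 21
f 19 21 20
f 20 21 22
f 20 22 12
f 21 9 23
f 21 23 22
f 22 23 24
f 22 24 12
f 23 9 25
f 23 25 24
f 24 25 26
f 24 26 12
f 25 9 27
f 25 27 26
f 26 27 28
f 26 28 12
f 27 9 29
f 27 29 28
f 28 29 30
f 28 30 12
f 29 9 10
f 29 10 30
f 30 10 11
f 30 11 12
f 32 31 34
f 32 34 33
f 34 31 35
f 34 35 33
f 35 31 36
f 35 36 33
f 36 31 37
f 36 37 33
f 37 31 38
f 37 38 33
f 38 31 39
f 38 39 33
f 39 31 40
f 39 40 33
f 40 31 41
f 40 41 33
f 41 31 42
f 41 42 33
f 42 31 43
f 42 43 33
f 43 31 44
f 43 44 33
f 44 31 45
f 44 45 33
f 45 31 46
f 45 46 33
f 46 31 47
f 46 47 33
f 47 31 32
f 47 32 33



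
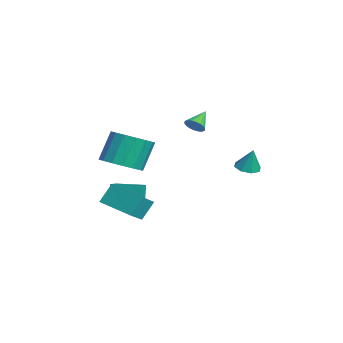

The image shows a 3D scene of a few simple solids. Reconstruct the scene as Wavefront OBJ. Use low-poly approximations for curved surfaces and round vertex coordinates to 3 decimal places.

v 2.111 -3.828 -2.362
v 1.878 -3.252 -1.443
v 1.586 -3.275 -2.841
v 1.354 -2.699 -1.922
v 3.626 -2.681 -2.698
v 3.394 -2.105 -1.779
v 3.102 -2.128 -3.177
v 2.869 -1.552 -2.258
v -0.979 1.03 0.882
v -0.71 0.848 1.302
v -1.601 1.67 1.558
v -0.591 1.025 1.244
v -0.54 1.202 1.124
v -0.564 1.349 0.962
v -0.659 1.441 0.786
v -0.811 1.462 0.627
v -0.991 1.408 0.512
v -1.169 1.289 0.461
v -1.314 1.125 0.483
v -1.401 0.944 0.574
v -1.416 0.778 0.718
v -1.354 0.656 0.891
v -1.228 0.598 1.062
v -1.059 0.615 1.202
v -0.876 0.703 1.287
v -2.334 -2.421 -3.911
v -2.586 -2.328 -3.084
v -1.715 -1.144 -3.866
v -1.967 -1.051 -3.039
v -1.473 -2.849 -3.601
v -1.725 -2.756 -2.774
v -0.854 -1.572 -3.556
v -1.106 -1.479 -2.729
v 0.852 3.072 -1.193
v 1.324 2.658 -1.245
v 1.148 3.268 -0.067
v 1.458 3.107 -1.359
v 1.238 3.535 -1.375
v 0.791 3.692 -1.285
v 0.38 3.486 -1.14
v 0.245 3.037 -1.027
v 0.466 2.609 -1.01
v 0.912 2.452 -1.1
v -1.657 -2.281 -1.566
v -0.807 -2.784 -1.13
v -1.232 -2.142 0.441
v -2.083 -1.639 0.006
v -0.62 -2.322 -1.268
v -1.045 -1.68 0.303
v -0.671 -1.851 -1.475
v -1.096 -1.209 0.097
v -0.948 -1.478 -1.702
v -1.373 -0.836 -0.13
v -1.387 -1.289 -1.898
v -1.813 -0.648 -0.326
v -1.889 -1.327 -2.017
v -2.314 -0.686 -0.446
v -2.337 -1.584 -2.034
v -2.762 -0.943 -0.462
v -2.63 -2 -1.943
v -3.055 -1.359 -0.372
v -2.7 -2.481 -1.766
v -3.125 -1.84 -0.194
v -2.531 -2.916 -1.543
v -2.956 -2.274 0.029
v -2.162 -3.205 -1.325
v -2.587 -2.563 0.247
v -1.677 -3.282 -1.162
v -2.103 -2.641 0.409
v -1.188 -3.13 -1.092
v -1.613 -2.489 0.48
f 2 4 1
f 5 2 1
f 1 4 3
f 3 5 1
f 2 8 4
f 6 2 5
f 6 8 2
f 4 8 3
f 7 5 3
f 3 8 7
f 7 6 5
f 8 6 7
f 10 9 12
f 10 12 11
f 12 9 13
f 12 13 11
f 13 9 14
f 13 14 11
f 14 9 15
f 14 15 11
f 15 9 16
f 15 16 11
f 16 9 17
f 16 17 11
f 17 9 18
f 17 18 11
f 18 9 19
f 18 19 11
f 19 9 20
f 19 20 11
f 20 9 21
f 20 21 11
f 21 9 22
f 21 22 11
f 22 9 23
f 22 23 11
f 23 9 24
f 23 24 11
f 24 9 25
f 24 25 11
f 25 9 10
f 25 10 11
f 27 29 26
f 30 27 26
f 26 29 28
f 28 30 26
f 27 33 29
f 31 27 30
f 31 33 27
f 29 33 28
f 32 30 28
f 28 33 32
f 32 31 30
f 33 31 32
f 35 34 37
f 35 37 36
f 37 34 38
f 37 38 36
f 38 34 39
f 38 39 36
f 39 34 40
f 39 40 36
f 40 34 41
f 40 41 36
f 41 34 42
f 41 42 36
f 42 34 43
f 42 43 36
f 43 34 35
f 43 35 36
f 45 44 48
f 45 48 46
f 46 48 49
f 46 49 47
f 48 44 50
f 48 50 49
f 49 50 51
f 49 51 47
f 50 44 52
f 50 52 51
f 51 52 53
f 51 53 47
f 52 44 54
f 52 54 53
f 53 54 55
f 53 55 47
f 54 44 56
f 54 56 55
f 55 56 57
f 55 57 47
f 56 44 58
f 56 58 57
f 57 58 59
f 57 59 47
f 58 44 60
f 58 60 59
f 59 60 61
f 59 61 47
f 60 44 62
f 60 62 61
f 61 62 63
f 61 63 47
f 62 44 64
f 62 64 63
f 63 64 65
f 63 65 47
f 64 44 66
f 64 66 65
f 65 66 67
f 65 67 47
f 66 44 68
f 66 68 67
f 67 68 69
f 67 69 47
f 68 44 70
f 68 70 69
f 69 70 71
f 69 71 47
f 70 44 45
f 70 45 71
f 71 45 46
f 71 46 47



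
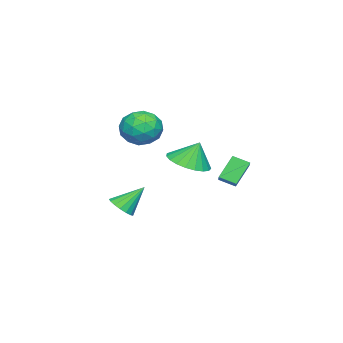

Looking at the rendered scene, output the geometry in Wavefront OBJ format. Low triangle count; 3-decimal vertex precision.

v -1.638 -2.2 2.173
v -0.951 -1.629 2.822
v -0.269 -2.651 1.118
v 0.418 -2.08 1.767
v -0.046 -3.01 2.138
v -0.893 -2.732 2.79
v -0.327 -1.548 1.15
v -1.174 -1.27 1.802
v -0.141 -1.227 2.189
v 0.033 -2.13 2.8
v -1.253 -2.15 1.14
v -1.079 -3.053 1.751
v -1.415 -1.875 2.59
v 0.195 -2.405 1.35
v -0.078 -2.951 1.568
v 0.326 -2.616 1.949
v -1.381 -2.523 2.571
v -0.977 -2.188 2.953
v -0.445 -2.999 2.551
v -0.243 -2.092 0.987
v 0.161 -1.757 1.369
v -1.546 -1.664 1.991
v -1.142 -1.329 2.372
v -0.775 -1.281 1.389
v -0.535 -1.303 2.6
v 0.27 -1.568 1.98
v -0.168 -1.255 1.617
v -0.665 -1.092 2
v -0.433 -1.834 2.959
v 0.372 -2.099 2.339
v 0.099 -2.645 2.557
v -0.398 -2.482 2.94
v 0.044 -1.597 2.587
v -1.592 -2.181 1.601
v -0.787 -2.446 0.981
v -0.822 -1.798 1
v -1.319 -1.635 1.383
v -1.49 -2.712 1.96
v -0.685 -2.977 1.34
v -0.555 -3.188 1.94
v -1.052 -3.025 2.323
v -1.264 -2.683 1.353
v 1.099 4.035 1.044
v 1.248 3.259 1.382
v 1.807 4.366 1.49
v 1.956 3.589 1.829
v 1.904 3.731 -0.009
v 2.053 2.954 0.33
v 2.612 4.061 0.438
v 2.761 3.285 0.776
v 2.825 1.867 1.514
v 3.409 1.062 1.909
v 2.675 2.333 2.686
v 3.72 1.37 1.826
v 3.876 1.764 1.69
v 3.85 2.175 1.523
v 3.647 2.534 1.354
v 3.302 2.777 1.214
v 2.874 2.862 1.125
v 2.438 2.776 1.103
v 2.069 2.533 1.153
v 1.831 2.174 1.265
v 1.764 1.762 1.42
v 1.881 1.369 1.591
v 2.162 1.061 1.749
v 2.556 0.893 1.867
v 2.998 0.894 1.923
v 3.772 -0.991 -1.402
v 4.393 -1.01 -1.039
v 3.128 -0.149 -0.258
v 4.42 -0.727 -1.233
v 4.298 -0.504 -1.465
v 4.055 -0.392 -1.684
v 3.748 -0.418 -1.837
v 3.446 -0.575 -1.891
v 3.219 -0.828 -1.833
v 3.118 -1.117 -1.677
v 3.167 -1.378 -1.457
v 3.355 -1.551 -1.225
v 3.638 -1.595 -1.033
v 3.951 -1.501 -0.926
v 4.224 -1.29 -0.928
f 1 38 17
f 38 12 41
f 17 41 6
f 38 41 17
f 1 17 13
f 17 6 18
f 13 18 2
f 17 18 13
f 1 13 22
f 13 2 23
f 22 23 8
f 13 23 22
f 1 22 34
f 22 8 37
f 34 37 11
f 22 37 34
f 1 34 38
f 34 11 42
f 38 42 12
f 34 42 38
f 2 18 29
f 18 6 32
f 29 32 10
f 18 32 29
f 6 41 19
f 41 12 40
f 19 40 5
f 41 40 19
f 12 42 39
f 42 11 35
f 39 35 3
f 42 35 39
f 11 37 36
f 37 8 24
f 36 24 7
f 37 24 36
f 8 23 28
f 23 2 25
f 28 25 9
f 23 25 28
f 4 30 16
f 30 10 31
f 16 31 5
f 30 31 16
f 4 16 14
f 16 5 15
f 14 15 3
f 16 15 14
f 4 14 21
f 14 3 20
f 21 20 7
f 14 20 21
f 4 21 26
f 21 7 27
f 26 27 9
f 21 27 26
f 4 26 30
f 26 9 33
f 30 33 10
f 26 33 30
f 5 31 19
f 31 10 32
f 19 32 6
f 31 32 19
f 3 15 39
f 15 5 40
f 39 40 12
f 15 40 39
f 7 20 36
f 20 3 35
f 36 35 11
f 20 35 36
f 9 27 28
f 27 7 24
f 28 24 8
f 27 24 28
f 10 33 29
f 33 9 25
f 29 25 2
f 33 25 29
f 44 46 43
f 47 44 43
f 43 46 45
f 45 47 43
f 44 50 46
f 48 44 47
f 48 50 44
f 46 50 45
f 49 47 45
f 45 50 49
f 49 48 47
f 50 48 49
f 52 51 54
f 52 54 53
f 54 51 55
f 54 55 53
f 55 51 56
f 55 56 53
f 56 51 57
f 56 57 53
f 57 51 58
f 57 58 53
f 58 51 59
f 58 59 53
f 59 51 60
f 59 60 53
f 60 51 61
f 60 61 53
f 61 51 62
f 61 62 53
f 62 51 63
f 62 63 53
f 63 51 64
f 63 64 53
f 64 51 65
f 64 65 53
f 65 51 66
f 65 66 53
f 66 51 67
f 66 67 53
f 67 51 52
f 67 52 53
f 69 68 71
f 69 71 70
f 71 68 72
f 71 72 70
f 72 68 73
f 72 73 70
f 73 68 74
f 73 74 70
f 74 68 75
f 74 75 70
f 75 68 76
f 75 76 70
f 76 68 77
f 76 77 70
f 77 68 78
f 77 78 70
f 78 68 79
f 78 79 70
f 79 68 80
f 79 80 70
f 80 68 81
f 80 81 70
f 81 68 82
f 81 82 70
f 82 68 69
f 82 69 70



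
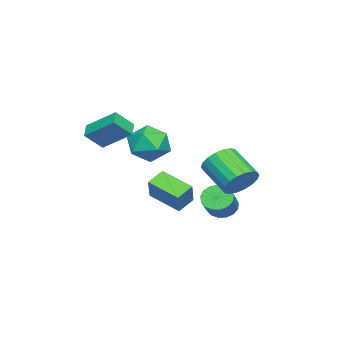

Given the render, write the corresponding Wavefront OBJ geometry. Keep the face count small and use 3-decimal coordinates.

v -0.335 0.123 0.382
v 0.452 0.348 1.517
v 0.1 1.693 -0.23
v 0.887 1.917 0.906
v 0.453 -0.277 -0.086
v 1.24 -0.053 1.05
v 0.888 1.292 -0.697
v 1.675 1.517 0.438
v -2.973 2.044 -1.659
v -2.466 2.022 -2.264
v -1.319 2.153 -1.306
v -1.827 2.176 -0.701
v -2.542 2.39 -2.223
v -1.395 2.521 -1.265
v -2.717 2.679 -2.053
v -1.57 2.81 -1.096
v -2.95 2.823 -1.793
v -1.803 2.954 -0.835
v -3.189 2.788 -1.502
v -2.042 2.919 -0.544
v -3.379 2.583 -1.247
v -2.232 2.714 -0.289
v -3.476 2.255 -1.086
v -2.329 2.386 -0.129
v -3.457 1.878 -1.057
v -2.31 2.009 -0.099
v -3.328 1.54 -1.165
v -2.181 1.671 -0.207
v -3.118 1.317 -1.387
v -1.971 1.448 -0.429
v -2.874 1.261 -1.67
v -1.727 1.392 -0.713
v -2.654 1.384 -1.952
v -1.507 1.515 -0.994
v -2.506 1.659 -2.166
v -1.359 1.79 -1.208
v -0.914 -0.059 3.227
v -0.161 0.528 2.593
v 0.321 -1.428 3.427
v 1.074 -0.841 2.793
v 0.789 -0.466 3.838
v 0.025 0.38 3.714
v 0.135 -1.28 2.306
v -0.629 -0.434 2.182
v 0.487 -0.227 2.024
v 0.892 0.277 2.971
v -0.732 -1.177 3.049
v -0.327 -0.673 3.996
v -0.779 3.67 0.784
v -0.326 3.993 1.578
v -1.147 2.652 2.591
v -1.601 2.33 1.796
v -0.694 4.219 1.579
v -1.515 2.878 2.592
v -1.078 4.336 1.423
v -1.9 2.996 2.435
v -1.404 4.322 1.139
v -2.225 2.981 2.152
v -1.606 4.178 0.786
v -2.427 2.838 1.798
v -1.644 3.934 0.432
v -2.465 2.594 1.444
v -1.511 3.638 0.147
v -2.332 2.297 1.16
v -1.233 3.348 -0.011
v -2.054 2.007 1.002
v -0.865 3.122 -0.012
v -1.686 1.781 1.001
v -0.48 3.004 0.145
v -1.302 1.664 1.157
v -0.155 3.019 0.428
v -0.976 1.678 1.441
v 0.047 3.162 0.782
v -0.774 1.822 1.794
v 0.085 3.406 1.136
v -0.736 2.066 2.148
v -0.048 3.703 1.42
v -0.869 2.362 2.433
v 0.491 -3.336 3.932
v 0.604 -1.844 4.95
v -0.135 -2.701 3.071
v -0.023 -1.209 4.089
v 1.223 -3.131 3.551
v 1.335 -1.639 4.569
v 0.596 -2.496 2.69
v 0.709 -1.004 3.708
f 2 4 1
f 5 2 1
f 1 4 3
f 3 5 1
f 2 8 4
f 6 2 5
f 6 8 2
f 4 8 3
f 7 5 3
f 3 8 7
f 7 6 5
f 8 6 7
f 10 9 13
f 10 13 11
f 11 13 14
f 11 14 12
f 13 9 15
f 13 15 14
f 14 15 16
f 14 16 12
f 15 9 17
f 15 17 16
f 16 17 18
f 16 18 12
f 17 9 19
f 17 19 18
f 18 19 20
f 18 20 12
f 19 9 21
f 19 21 20
f 20 21 22
f 20 22 12
f 21 9 23
f 21 23 22
f 22 23 24
f 22 24 12
f 23 9 25
f 23 25 24
f 24 25 26
f 24 26 12
f 25 9 27
f 25 27 26
f 26 27 28
f 26 28 12
f 27 9 29
f 27 29 28
f 28 29 30
f 28 30 12
f 29 9 31
f 29 31 30
f 30 31 32
f 30 32 12
f 31 9 33
f 31 33 32
f 32 33 34
f 32 34 12
f 33 9 35
f 33 35 34
f 34 35 36
f 34 36 12
f 35 9 10
f 35 10 36
f 36 10 11
f 36 11 12
f 37 48 42
f 37 42 38
f 37 38 44
f 37 44 47
f 37 47 48
f 38 42 46
f 42 48 41
f 48 47 39
f 47 44 43
f 44 38 45
f 40 46 41
f 40 41 39
f 40 39 43
f 40 43 45
f 40 45 46
f 41 46 42
f 39 41 48
f 43 39 47
f 45 43 44
f 46 45 38
f 50 49 53
f 50 53 51
f 51 53 54
f 51 54 52
f 53 49 55
f 53 55 54
f 54 55 56
f 54 56 52
f 55 49 57
f 55 57 56
f 56 57 58
f 56 58 52
f 57 49 59
f 57 59 58
f 58 59 60
f 58 60 52
f 59 49 61
f 59 61 60
f 60 61 62
f 60 62 52
f 61 49 63
f 61 63 62
f 62 63 64
f 62 64 52
f 63 49 65
f 63 65 64
f 64 65 66
f 64 66 52
f 65 49 67
f 65 67 66
f 66 67 68
f 66 68 52
f 67 49 69
f 67 69 68
f 68 69 70
f 68 70 52
f 69 49 71
f 69 71 70
f 70 71 72
f 70 72 52
f 71 49 73
f 71 73 72
f 72 73 74
f 72 74 52
f 73 49 75
f 73 75 74
f 74 75 76
f 74 76 52
f 75 49 77
f 75 77 76
f 76 77 78
f 76 78 52
f 77 49 50
f 77 50 78
f 78 50 51
f 78 51 52
f 80 82 79
f 83 80 79
f 79 82 81
f 81 83 79
f 80 86 82
f 84 80 83
f 84 86 80
f 82 86 81
f 85 83 81
f 81 86 85
f 85 84 83
f 86 84 85



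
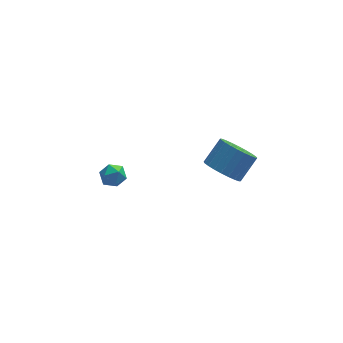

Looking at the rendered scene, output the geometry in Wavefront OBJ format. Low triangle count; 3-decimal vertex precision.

v 2.919 -3.139 3.142
v 3.664 -2.962 2.352
v 4.625 -2.204 3.428
v 3.881 -2.381 4.218
v 3.422 -2.609 2.319
v 4.384 -1.851 3.396
v 3.104 -2.337 2.412
v 4.065 -1.579 3.488
v 2.757 -2.187 2.616
v 3.718 -1.429 3.692
v 2.435 -2.182 2.9
v 3.396 -1.423 3.976
v 2.187 -2.322 3.22
v 3.148 -1.564 4.297
v 2.05 -2.587 3.529
v 3.012 -1.829 4.605
v 2.046 -2.936 3.779
v 3.007 -2.178 4.855
v 2.175 -3.316 3.932
v 3.136 -2.558 5.008
v 2.416 -3.669 3.964
v 3.378 -2.911 5.041
v 2.735 -3.941 3.872
v 3.696 -3.183 4.948
v 3.082 -4.091 3.668
v 4.043 -3.333 4.744
v 3.404 -4.097 3.384
v 4.365 -3.338 4.46
v 3.652 -3.956 3.063
v 4.613 -3.198 4.14
v 3.788 -3.691 2.755
v 4.75 -2.933 3.831
v 3.793 -3.342 2.505
v 4.754 -2.584 3.581
v -2.812 3.384 -3.074
v -2.134 3.859 -3.137
v -2.046 2.281 -3.143
v -1.368 2.756 -3.206
v -1.792 2.73 -2.492
v -2.265 3.411 -2.449
v -1.915 2.729 -3.831
v -2.388 3.41 -3.788
v -1.579 3.454 -3.605
v -1.503 3.455 -2.777
v -2.677 2.685 -3.503
v -2.601 2.686 -2.675
f 2 1 5
f 2 5 3
f 3 5 6
f 3 6 4
f 5 1 7
f 5 7 6
f 6 7 8
f 6 8 4
f 7 1 9
f 7 9 8
f 8 9 10
f 8 10 4
f 9 1 11
f 9 11 10
f 10 11 12
f 10 12 4
f 11 1 13
f 11 13 12
f 12 13 14
f 12 14 4
f 13 1 15
f 13 15 14
f 14 15 16
f 14 16 4
f 15 1 17
f 15 17 16
f 16 17 18
f 16 18 4
f 17 1 19
f 17 19 18
f 18 19 20
f 18 20 4
f 19 1 21
f 19 21 20
f 20 21 22
f 20 22 4
f 21 1 23
f 21 23 22
f 22 23 24
f 22 24 4
f 23 1 25
f 23 25 24
f 24 25 26
f 24 26 4
f 25 1 27
f 25 27 26
f 26 27 28
f 26 28 4
f 27 1 29
f 27 29 28
f 28 29 30
f 28 30 4
f 29 1 31
f 29 31 30
f 30 31 32
f 30 32 4
f 31 1 33
f 31 33 32
f 32 33 34
f 32 34 4
f 33 1 2
f 33 2 34
f 34 2 3
f 34 3 4
f 35 46 40
f 35 40 36
f 35 36 42
f 35 42 45
f 35 45 46
f 36 40 44
f 40 46 39
f 46 45 37
f 45 42 41
f 42 36 43
f 38 44 39
f 38 39 37
f 38 37 41
f 38 41 43
f 38 43 44
f 39 44 40
f 37 39 46
f 41 37 45
f 43 41 42
f 44 43 36



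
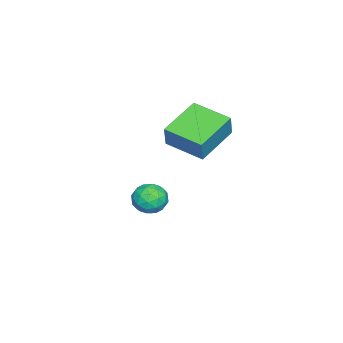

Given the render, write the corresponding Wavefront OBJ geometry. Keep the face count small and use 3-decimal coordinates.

v -0.274 0.97 -3.317
v 0.329 1.285 -3.88
v -0.209 -0.305 -3.96
v 0.394 0.01 -4.523
v 0.601 -0.103 -3.672
v 0.561 0.685 -3.274
v -0.441 0.295 -4.566
v -0.481 1.083 -4.168
v 0.226 0.868 -4.652
v 0.87 0.622 -4.099
v -0.75 0.358 -3.741
v -0.106 0.112 -3.188
v 0.022 1.239 -3.542
v 0.098 -0.259 -4.298
v 0.22 -0.326 -3.798
v 0.574 -0.141 -4.129
v 0.158 0.886 -3.186
v 0.513 1.072 -3.517
v 0.672 0.256 -3.395
v -0.393 -0.092 -4.323
v -0.038 0.094 -4.654
v -0.454 1.121 -3.711
v -0.1 1.306 -4.042
v -0.552 0.724 -4.445
v 0.316 1.179 -4.326
v 0.354 0.43 -4.705
v -0.137 0.598 -4.73
v -0.16 1.061 -4.496
v 0.694 1.034 -4.002
v 0.733 0.285 -4.38
v 0.854 0.219 -3.88
v 0.83 0.682 -3.646
v 0.634 0.789 -4.455
v -0.613 0.695 -3.46
v -0.574 -0.054 -3.838
v -0.71 0.298 -4.194
v -0.734 0.761 -3.96
v -0.234 0.55 -3.135
v -0.196 -0.199 -3.514
v 0.28 -0.081 -3.344
v 0.257 0.382 -3.11
v -0.514 0.191 -3.385
v -0.539 2.375 1.348
v -0.1 2.466 2.483
v -0.063 4.205 1.017
v 0.375 4.296 2.152
v 1.405 1.744 0.648
v 1.843 1.835 1.783
v 1.88 3.574 0.317
v 2.319 3.665 1.452
f 1 38 17
f 38 12 41
f 17 41 6
f 38 41 17
f 1 17 13
f 17 6 18
f 13 18 2
f 17 18 13
f 1 13 22
f 13 2 23
f 22 23 8
f 13 23 22
f 1 22 34
f 22 8 37
f 34 37 11
f 22 37 34
f 1 34 38
f 34 11 42
f 38 42 12
f 34 42 38
f 2 18 29
f 18 6 32
f 29 32 10
f 18 32 29
f 6 41 19
f 41 12 40
f 19 40 5
f 41 40 19
f 12 42 39
f 42 11 35
f 39 35 3
f 42 35 39
f 11 37 36
f 37 8 24
f 36 24 7
f 37 24 36
f 8 23 28
f 23 2 25
f 28 25 9
f 23 25 28
f 4 30 16
f 30 10 31
f 16 31 5
f 30 31 16
f 4 16 14
f 16 5 15
f 14 15 3
f 16 15 14
f 4 14 21
f 14 3 20
f 21 20 7
f 14 20 21
f 4 21 26
f 21 7 27
f 26 27 9
f 21 27 26
f 4 26 30
f 26 9 33
f 30 33 10
f 26 33 30
f 5 31 19
f 31 10 32
f 19 32 6
f 31 32 19
f 3 15 39
f 15 5 40
f 39 40 12
f 15 40 39
f 7 20 36
f 20 3 35
f 36 35 11
f 20 35 36
f 9 27 28
f 27 7 24
f 28 24 8
f 27 24 28
f 10 33 29
f 33 9 25
f 29 25 2
f 33 25 29
f 44 46 43
f 47 44 43
f 43 46 45
f 45 47 43
f 44 50 46
f 48 44 47
f 48 50 44
f 46 50 45
f 49 47 45
f 45 50 49
f 49 48 47
f 50 48 49



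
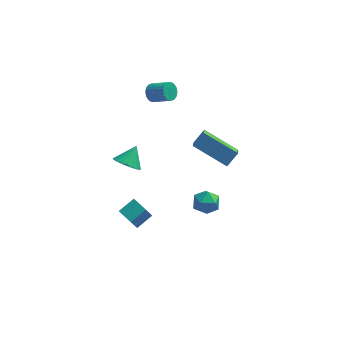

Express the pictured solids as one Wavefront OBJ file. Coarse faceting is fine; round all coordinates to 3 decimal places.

v -1.387 -1.939 -3.56
v -1.66 -2.45 -2.441
v -2.057 -1.266 -3.416
v -2.33 -1.777 -2.297
v -0.67 -1.323 -3.103
v -0.943 -1.834 -1.984
v -1.34 -0.65 -2.959
v -1.613 -1.161 -1.84
v 2.161 -2.962 1.245
v 2.499 -3.194 0.596
v 1.961 -4.146 1.564
v 2.299 -4.378 0.915
v 2.717 -4.05 1.47
v 2.84 -3.319 1.272
v 1.62 -4.021 0.888
v 1.743 -3.29 0.69
v 2.165 -3.849 0.375
v 2.842 -3.867 0.735
v 1.618 -3.473 1.425
v 2.295 -3.491 1.785
v -1.013 3.692 2.397
v -0.814 3.454 1.919
v 0.153 3.05 2.525
v -0.047 3.288 3.003
v -0.722 3.656 1.909
v 0.244 3.252 2.514
v -0.675 3.864 1.972
v 0.292 3.46 2.577
v -0.679 4.046 2.1
v 0.287 3.642 2.706
v -0.735 4.174 2.274
v 0.232 3.77 2.879
v -0.832 4.228 2.466
v 0.134 3.824 3.071
v -0.958 4.201 2.648
v 0.009 3.797 3.253
v -1.091 4.096 2.791
v -0.125 3.692 3.397
v -1.213 3.93 2.875
v -0.246 3.526 3.481
v -1.304 3.728 2.886
v -0.338 3.324 3.491
v -1.352 3.52 2.823
v -0.385 3.116 3.428
v -1.347 3.338 2.694
v -0.381 2.934 3.3
v -1.292 3.21 2.521
v -0.325 2.806 3.126
v -1.194 3.156 2.329
v -0.228 2.752 2.934
v -1.069 3.183 2.147
v -0.102 2.779 2.752
v -0.935 3.288 2.003
v 0.031 2.884 2.609
v -1.942 -1.127 1.204
v -1.461 -0.826 0.669
v -1.498 -0.393 2.016
v -1.703 -0.645 0.639
v -1.983 -0.538 0.695
v -2.256 -0.52 0.828
v -2.481 -0.594 1.018
v -2.624 -0.75 1.237
v -2.664 -0.963 1.451
v -2.593 -1.2 1.628
v -2.423 -1.427 1.74
v -2.18 -1.608 1.77
v -1.901 -1.715 1.714
v -1.628 -1.733 1.581
v -1.403 -1.659 1.39
v -1.26 -1.503 1.172
v -1.22 -1.29 0.958
v -1.291 -1.053 0.781
v 3.109 0.138 0.29
v 3.117 -0.597 0.81
v 1.324 0.785 1.233
v 1.333 0.051 1.754
v 3.627 0.609 0.946
v 3.636 -0.125 1.467
v 1.843 1.257 1.89
v 1.851 0.522 2.41
f 2 4 1
f 5 2 1
f 1 4 3
f 3 5 1
f 2 8 4
f 6 2 5
f 6 8 2
f 4 8 3
f 7 5 3
f 3 8 7
f 7 6 5
f 8 6 7
f 9 20 14
f 9 14 10
f 9 10 16
f 9 16 19
f 9 19 20
f 10 14 18
f 14 20 13
f 20 19 11
f 19 16 15
f 16 10 17
f 12 18 13
f 12 13 11
f 12 11 15
f 12 15 17
f 12 17 18
f 13 18 14
f 11 13 20
f 15 11 19
f 17 15 16
f 18 17 10
f 22 21 25
f 22 25 23
f 23 25 26
f 23 26 24
f 25 21 27
f 25 27 26
f 26 27 28
f 26 28 24
f 27 21 29
f 27 29 28
f 28 29 30
f 28 30 24
f 29 21 31
f 29 31 30
f 30 31 32
f 30 32 24
f 31 21 33
f 31 33 32
f 32 33 34
f 32 34 24
f 33 21 35
f 33 35 34
f 34 35 36
f 34 36 24
f 35 21 37
f 35 37 36
f 36 37 38
f 36 38 24
f 37 21 39
f 37 39 38
f 38 39 40
f 38 40 24
f 39 21 41
f 39 41 40
f 40 41 42
f 40 42 24
f 41 21 43
f 41 43 42
f 42 43 44
f 42 44 24
f 43 21 45
f 43 45 44
f 44 45 46
f 44 46 24
f 45 21 47
f 45 47 46
f 46 47 48
f 46 48 24
f 47 21 49
f 47 49 48
f 48 49 50
f 48 50 24
f 49 21 51
f 49 51 50
f 50 51 52
f 50 52 24
f 51 21 53
f 51 53 52
f 52 53 54
f 52 54 24
f 53 21 22
f 53 22 54
f 54 22 23
f 54 23 24
f 56 55 58
f 56 58 57
f 58 55 59
f 58 59 57
f 59 55 60
f 59 60 57
f 60 55 61
f 60 61 57
f 61 55 62
f 61 62 57
f 62 55 63
f 62 63 57
f 63 55 64
f 63 64 57
f 64 55 65
f 64 65 57
f 65 55 66
f 65 66 57
f 66 55 67
f 66 67 57
f 67 55 68
f 67 68 57
f 68 55 69
f 68 69 57
f 69 55 70
f 69 70 57
f 70 55 71
f 70 71 57
f 71 55 72
f 71 72 57
f 72 55 56
f 72 56 57
f 74 76 73
f 77 74 73
f 73 76 75
f 75 77 73
f 74 80 76
f 78 74 77
f 78 80 74
f 76 80 75
f 79 77 75
f 75 80 79
f 79 78 77
f 80 78 79



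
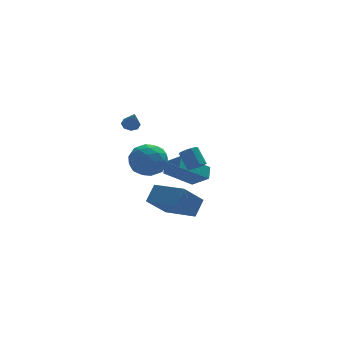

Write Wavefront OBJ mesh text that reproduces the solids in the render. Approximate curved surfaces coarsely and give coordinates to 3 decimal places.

v 1.799 -2.441 0.692
v 2.244 -2.178 0.575
v 2.025 -1.435 1.411
v 1.581 -1.699 1.528
v 1.967 -2.045 0.383
v 1.748 -1.302 1.22
v 1.611 -2.096 0.336
v 1.392 -1.354 1.173
v 1.344 -2.31 0.455
v 1.125 -1.567 1.292
v 1.289 -2.585 0.685
v 1.07 -1.842 1.522
v 1.474 -2.793 0.918
v 1.255 -2.05 1.755
v 1.81 -2.836 1.045
v 1.591 -2.093 1.882
v 2.142 -2.695 1.007
v 1.923 -1.952 1.843
v 2.313 -2.435 0.821
v 2.095 -1.692 1.657
v 0.177 3.837 1.007
v 0.456 3.456 0.767
v 0.203 3.183 2.073
v 0.693 3.739 0.935
v 0.628 4.079 1.146
v 0.299 4.278 1.275
v -0.101 4.218 1.248
v -0.338 3.935 1.08
v -0.273 3.594 0.869
v 0.056 3.396 0.74
v 0.028 -4.431 -0.767
v 0.646 -3.853 0.012
v -1.009 -2.77 -1.175
v -0.391 -2.193 -0.396
v 1.191 -4.007 -2.004
v 1.809 -3.43 -1.225
v 0.154 -2.347 -2.412
v 0.772 -1.769 -1.633
v -0.395 1.63 -0.512
v 0.728 1.694 -0.488
v -0.308 -0.094 0.068
v 0.815 -0.03 0.092
v 0.202 0.556 0.832
v 0.149 1.621 0.474
v 0.271 -0.021 -0.894
v 0.218 1.044 -1.252
v 1.14 0.674 -0.724
v 1.097 1.03 0.342
v -0.677 0.57 -0.762
v -0.72 0.926 0.304
v 0.159 1.813 -0.551
v 0.261 -0.213 0.131
v -0.099 0.131 0.566
v 0.561 0.169 0.58
v -0.181 1.77 0.015
v 0.479 1.808 0.028
v 0.169 1.139 0.804
v -0.059 -0.208 -0.448
v 0.601 -0.17 -0.435
v -0.141 1.431 -1
v 0.519 1.469 -0.986
v 0.251 0.461 -1.224
v 1.061 1.251 -0.675
v 1.112 0.238 -0.335
v 0.793 0.243 -0.914
v 0.761 0.869 -1.124
v 1.036 1.461 -0.049
v 1.087 0.447 0.292
v 0.727 0.792 0.727
v 0.695 1.418 0.516
v 1.278 0.861 -0.188
v -0.667 1.153 -0.712
v -0.616 0.139 -0.371
v -0.275 0.182 -0.936
v -0.307 0.808 -1.147
v -0.692 1.362 -0.085
v -0.641 0.349 0.255
v -0.341 0.731 0.704
v -0.373 1.357 0.494
v -0.858 0.739 -0.232
v 1.309 1.65 -1.832
v 1.603 2.317 -1.357
v 2.964 1.792 -3.051
v 3.257 2.459 -2.576
v 1.963 0.801 -1.044
v 2.256 1.468 -0.569
v 3.617 0.943 -2.263
v 3.911 1.61 -1.788
f 2 1 5
f 2 5 3
f 3 5 6
f 3 6 4
f 5 1 7
f 5 7 6
f 6 7 8
f 6 8 4
f 7 1 9
f 7 9 8
f 8 9 10
f 8 10 4
f 9 1 11
f 9 11 10
f 10 11 12
f 10 12 4
f 11 1 13
f 11 13 12
f 12 13 14
f 12 14 4
f 13 1 15
f 13 15 14
f 14 15 16
f 14 16 4
f 15 1 17
f 15 17 16
f 16 17 18
f 16 18 4
f 17 1 19
f 17 19 18
f 18 19 20
f 18 20 4
f 19 1 2
f 19 2 20
f 20 2 3
f 20 3 4
f 22 21 24
f 22 24 23
f 24 21 25
f 24 25 23
f 25 21 26
f 25 26 23
f 26 21 27
f 26 27 23
f 27 21 28
f 27 28 23
f 28 21 29
f 28 29 23
f 29 21 30
f 29 30 23
f 30 21 22
f 30 22 23
f 32 34 31
f 35 32 31
f 31 34 33
f 33 35 31
f 32 38 34
f 36 32 35
f 36 38 32
f 34 38 33
f 37 35 33
f 33 38 37
f 37 36 35
f 38 36 37
f 39 76 55
f 76 50 79
f 55 79 44
f 76 79 55
f 39 55 51
f 55 44 56
f 51 56 40
f 55 56 51
f 39 51 60
f 51 40 61
f 60 61 46
f 51 61 60
f 39 60 72
f 60 46 75
f 72 75 49
f 60 75 72
f 39 72 76
f 72 49 80
f 76 80 50
f 72 80 76
f 40 56 67
f 56 44 70
f 67 70 48
f 56 70 67
f 44 79 57
f 79 50 78
f 57 78 43
f 79 78 57
f 50 80 77
f 80 49 73
f 77 73 41
f 80 73 77
f 49 75 74
f 75 46 62
f 74 62 45
f 75 62 74
f 46 61 66
f 61 40 63
f 66 63 47
f 61 63 66
f 42 68 54
f 68 48 69
f 54 69 43
f 68 69 54
f 42 54 52
f 54 43 53
f 52 53 41
f 54 53 52
f 42 52 59
f 52 41 58
f 59 58 45
f 52 58 59
f 42 59 64
f 59 45 65
f 64 65 47
f 59 65 64
f 42 64 68
f 64 47 71
f 68 71 48
f 64 71 68
f 43 69 57
f 69 48 70
f 57 70 44
f 69 70 57
f 41 53 77
f 53 43 78
f 77 78 50
f 53 78 77
f 45 58 74
f 58 41 73
f 74 73 49
f 58 73 74
f 47 65 66
f 65 45 62
f 66 62 46
f 65 62 66
f 48 71 67
f 71 47 63
f 67 63 40
f 71 63 67
f 82 84 81
f 85 82 81
f 81 84 83
f 83 85 81
f 82 88 84
f 86 82 85
f 86 88 82
f 84 88 83
f 87 85 83
f 83 88 87
f 87 86 85
f 88 86 87



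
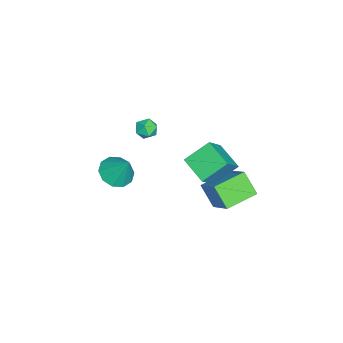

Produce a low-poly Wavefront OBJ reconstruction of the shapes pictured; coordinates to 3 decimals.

v 2.806 2.087 0.487
v 1.747 0.866 1.106
v 2.043 3.29 1.554
v 0.984 2.069 2.173
v 3.976 1.711 1.747
v 2.917 0.49 2.366
v 3.213 2.914 2.814
v 2.154 1.693 3.433
v 0.948 -3.786 -1.501
v 1.974 -3.765 -1.839
v 1.432 -2.914 0.021
v 1.673 -3.212 -2.06
v 1.095 -2.878 -2.068
v 0.461 -2.89 -1.859
v 0.013 -3.245 -1.514
v -0.078 -3.806 -1.164
v 0.223 -4.359 -0.943
v 0.801 -4.694 -0.935
v 1.435 -4.681 -1.144
v 1.883 -4.326 -1.489
v 0.769 -1.503 2.819
v 1.312 -1.814 2.452
v 0.068 -2.406 2.548
v 0.611 -2.717 2.181
v 0.644 -2.668 2.904
v 1.077 -2.11 3.071
v 0.303 -2.11 1.929
v 0.736 -1.552 2.096
v 1.024 -2.189 1.901
v 1.235 -2.534 2.504
v 0.145 -1.686 2.496
v 0.356 -2.031 3.099
v 1.768 1.167 -0.838
v 3.022 2.176 0.463
v 0.382 2.523 -0.555
v 1.636 3.533 0.746
v 2.344 2.007 -2.046
v 3.598 3.017 -0.745
v 0.958 3.364 -1.763
v 2.212 4.373 -0.462
f 2 4 1
f 5 2 1
f 1 4 3
f 3 5 1
f 2 8 4
f 6 2 5
f 6 8 2
f 4 8 3
f 7 5 3
f 3 8 7
f 7 6 5
f 8 6 7
f 10 9 12
f 10 12 11
f 12 9 13
f 12 13 11
f 13 9 14
f 13 14 11
f 14 9 15
f 14 15 11
f 15 9 16
f 15 16 11
f 16 9 17
f 16 17 11
f 17 9 18
f 17 18 11
f 18 9 19
f 18 19 11
f 19 9 20
f 19 20 11
f 20 9 10
f 20 10 11
f 21 32 26
f 21 26 22
f 21 22 28
f 21 28 31
f 21 31 32
f 22 26 30
f 26 32 25
f 32 31 23
f 31 28 27
f 28 22 29
f 24 30 25
f 24 25 23
f 24 23 27
f 24 27 29
f 24 29 30
f 25 30 26
f 23 25 32
f 27 23 31
f 29 27 28
f 30 29 22
f 34 36 33
f 37 34 33
f 33 36 35
f 35 37 33
f 34 40 36
f 38 34 37
f 38 40 34
f 36 40 35
f 39 37 35
f 35 40 39
f 39 38 37
f 40 38 39



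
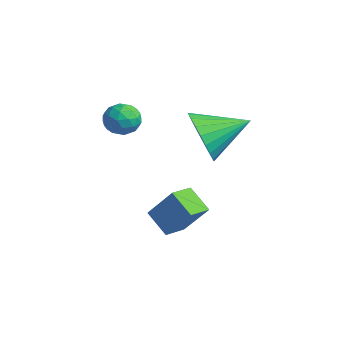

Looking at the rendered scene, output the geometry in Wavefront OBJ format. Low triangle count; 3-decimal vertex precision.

v -1.132 0.223 -0.462
v -0.516 0.374 -1.324
v -0.668 1.777 0.142
v -0.879 0.534 -1.454
v -1.281 0.646 -1.434
v -1.66 0.694 -1.266
v -1.958 0.67 -0.975
v -2.131 0.578 -0.606
v -2.152 0.433 -0.216
v -2.018 0.255 0.138
v -1.749 0.073 0.399
v -1.386 -0.087 0.53
v -0.984 -0.199 0.51
v -0.605 -0.247 0.341
v -0.306 -0.223 0.051
v -0.133 -0.131 -0.318
v -0.112 0.014 -0.709
v -0.247 0.192 -1.062
v -4.016 -1.015 -0.55
v -3.611 -0.828 -0.018
v -3.469 -1.992 -0.622
v -3.064 -1.805 -0.09
v -3.736 -1.943 0.016
v -4.074 -1.339 0.061
v -3.006 -1.481 -0.701
v -3.344 -0.877 -0.656
v -2.987 -1.116 -0.112
v -3.438 -1.401 0.332
v -3.642 -1.419 -0.972
v -4.093 -1.704 -0.528
v -3.862 -0.835 -0.277
v -3.218 -1.985 -0.363
v -3.613 -2.066 -0.3
v -3.375 -1.956 0.013
v -4.134 -1.136 -0.231
v -3.896 -1.026 0.082
v -3.969 -1.682 0.102
v -3.184 -1.794 -0.722
v -2.946 -1.684 -0.409
v -3.705 -0.864 -0.653
v -3.467 -0.754 -0.34
v -3.111 -1.138 -0.742
v -3.257 -0.895 -0.02
v -2.935 -1.469 -0.063
v -2.901 -1.279 -0.422
v -3.1 -0.924 -0.395
v -3.522 -1.063 0.241
v -3.2 -1.637 0.198
v -3.595 -1.718 0.261
v -3.794 -1.363 0.287
v -3.155 -1.232 0.186
v -3.88 -1.183 -0.838
v -3.558 -1.757 -0.881
v -3.286 -1.457 -0.927
v -3.485 -1.102 -0.901
v -4.145 -1.351 -0.577
v -3.823 -1.925 -0.62
v -3.98 -1.896 -0.245
v -4.179 -1.541 -0.218
v -3.925 -1.588 -0.826
v -2.222 -1.149 -4.14
v -1.402 -0.661 -2.932
v -2.548 -0.318 -4.255
v -1.727 0.17 -3.046
v -1.373 -0.91 -4.814
v -0.552 -0.422 -3.605
v -1.698 -0.079 -4.928
v -0.878 0.409 -3.72
f 2 1 4
f 2 4 3
f 4 1 5
f 4 5 3
f 5 1 6
f 5 6 3
f 6 1 7
f 6 7 3
f 7 1 8
f 7 8 3
f 8 1 9
f 8 9 3
f 9 1 10
f 9 10 3
f 10 1 11
f 10 11 3
f 11 1 12
f 11 12 3
f 12 1 13
f 12 13 3
f 13 1 14
f 13 14 3
f 14 1 15
f 14 15 3
f 15 1 16
f 15 16 3
f 16 1 17
f 16 17 3
f 17 1 18
f 17 18 3
f 18 1 2
f 18 2 3
f 19 56 35
f 56 30 59
f 35 59 24
f 56 59 35
f 19 35 31
f 35 24 36
f 31 36 20
f 35 36 31
f 19 31 40
f 31 20 41
f 40 41 26
f 31 41 40
f 19 40 52
f 40 26 55
f 52 55 29
f 40 55 52
f 19 52 56
f 52 29 60
f 56 60 30
f 52 60 56
f 20 36 47
f 36 24 50
f 47 50 28
f 36 50 47
f 24 59 37
f 59 30 58
f 37 58 23
f 59 58 37
f 30 60 57
f 60 29 53
f 57 53 21
f 60 53 57
f 29 55 54
f 55 26 42
f 54 42 25
f 55 42 54
f 26 41 46
f 41 20 43
f 46 43 27
f 41 43 46
f 22 48 34
f 48 28 49
f 34 49 23
f 48 49 34
f 22 34 32
f 34 23 33
f 32 33 21
f 34 33 32
f 22 32 39
f 32 21 38
f 39 38 25
f 32 38 39
f 22 39 44
f 39 25 45
f 44 45 27
f 39 45 44
f 22 44 48
f 44 27 51
f 48 51 28
f 44 51 48
f 23 49 37
f 49 28 50
f 37 50 24
f 49 50 37
f 21 33 57
f 33 23 58
f 57 58 30
f 33 58 57
f 25 38 54
f 38 21 53
f 54 53 29
f 38 53 54
f 27 45 46
f 45 25 42
f 46 42 26
f 45 42 46
f 28 51 47
f 51 27 43
f 47 43 20
f 51 43 47
f 62 64 61
f 65 62 61
f 61 64 63
f 63 65 61
f 62 68 64
f 66 62 65
f 66 68 62
f 64 68 63
f 67 65 63
f 63 68 67
f 67 66 65
f 68 66 67

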